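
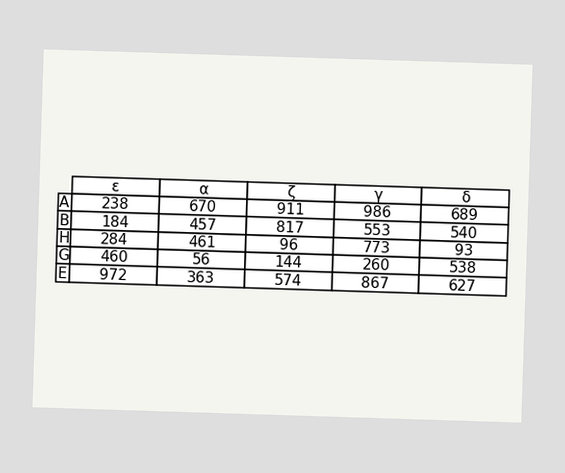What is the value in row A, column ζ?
The (A, ζ) cell reads 911.

911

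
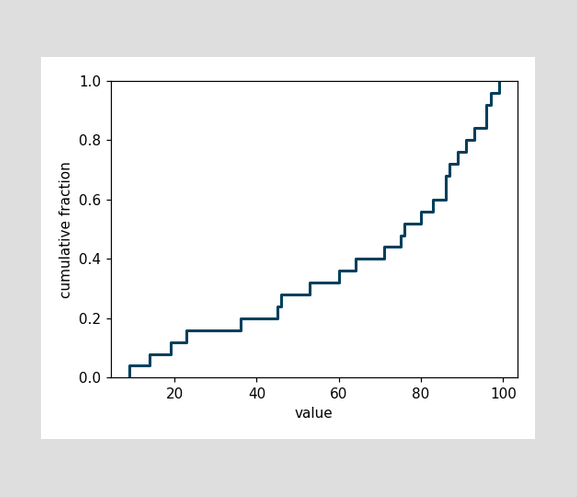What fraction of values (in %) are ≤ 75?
48%

At x=75 the ECDF step is at 48%.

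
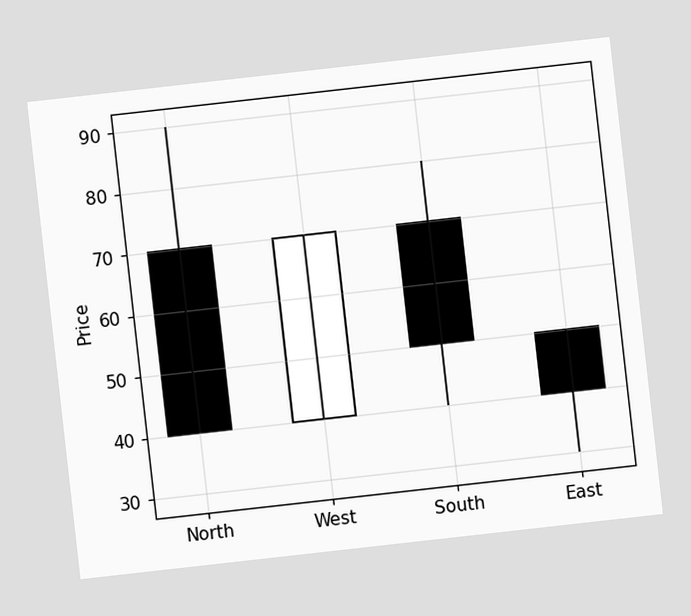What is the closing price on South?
The chart is tilted about 6° counter-clockwise. The South candle closes at 50.

50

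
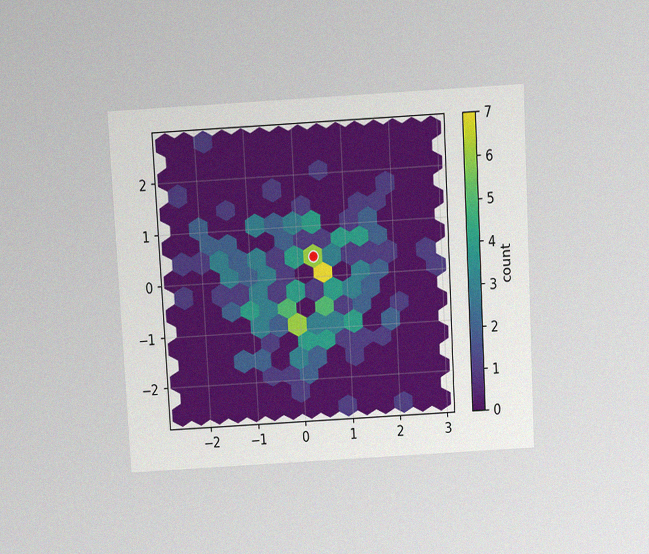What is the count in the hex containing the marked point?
The chart is tilted about 3° counter-clockwise and viewed slightly from above, with some photo noise. The marked hex reads 6 on the colorbar.

6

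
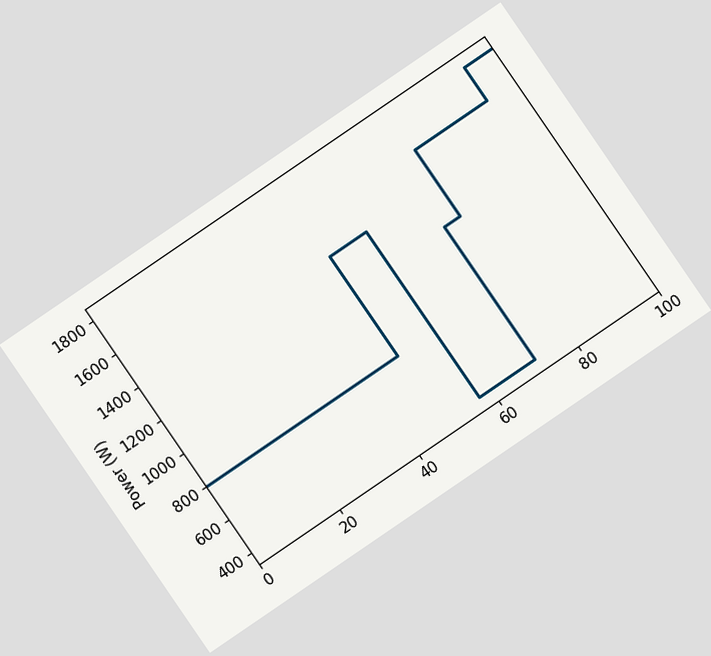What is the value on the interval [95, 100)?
1800W

The chart is tilted about 34° counter-clockwise. On [95, 100) the step sits at 1800W.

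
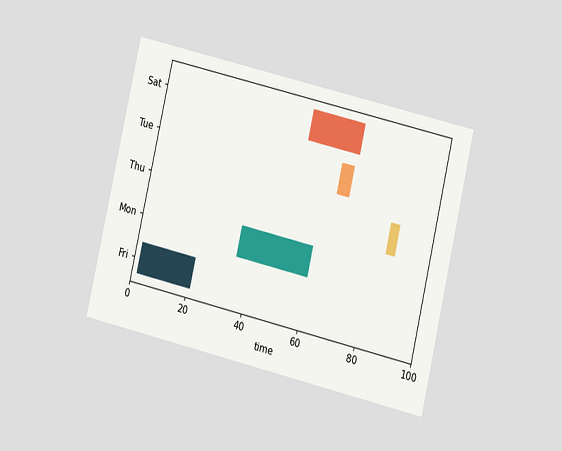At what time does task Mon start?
35

The chart is tilted about 13° clockwise and viewed at a slight angle. The Mon bar begins at t=35.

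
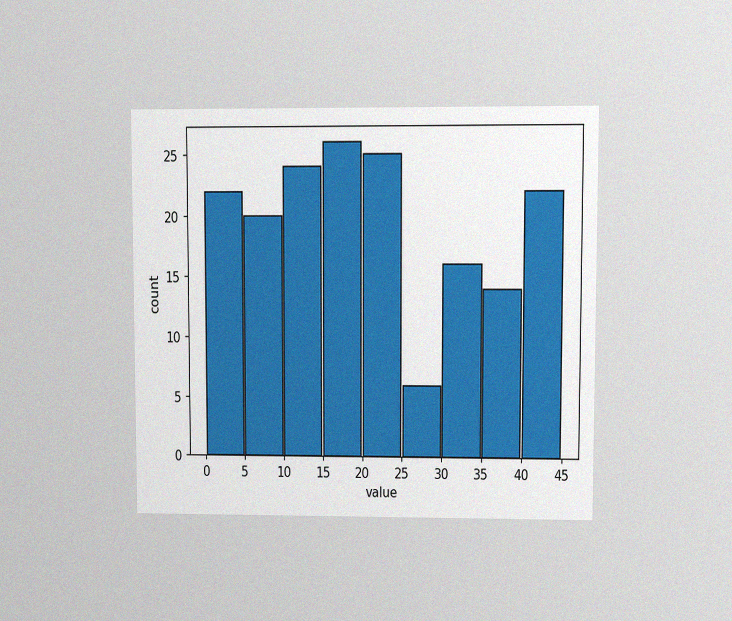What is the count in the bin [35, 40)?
The chart is viewed at a slight angle, with some photo noise. The [35, 40) bin has height 14.

14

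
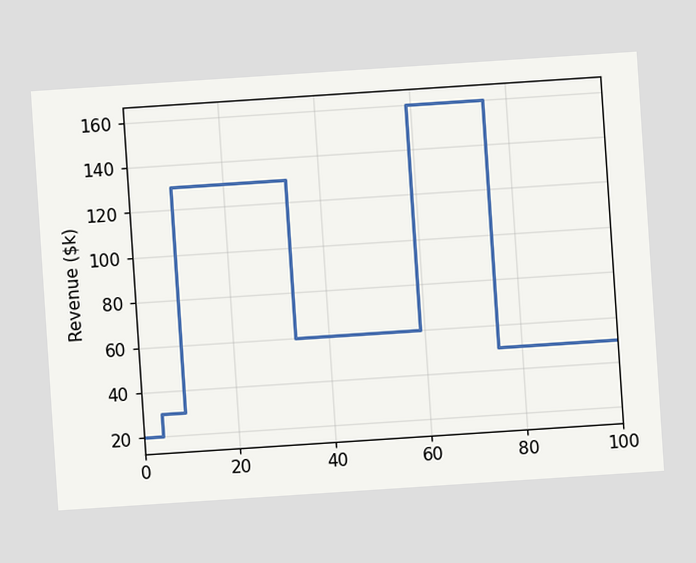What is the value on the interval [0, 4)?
$20k

The chart is tilted about 4° counter-clockwise. On [0, 4) the step sits at $20k.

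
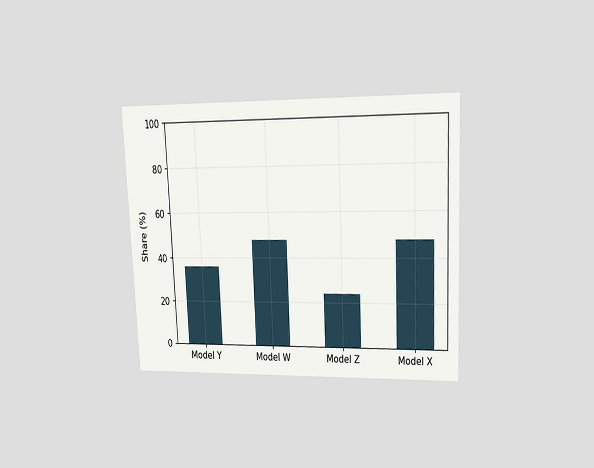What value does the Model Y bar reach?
36%

The chart is tilted about 3° counter-clockwise and viewed at a slight angle. Reading along the chart's y-axis, the Model Y bar reaches 36%.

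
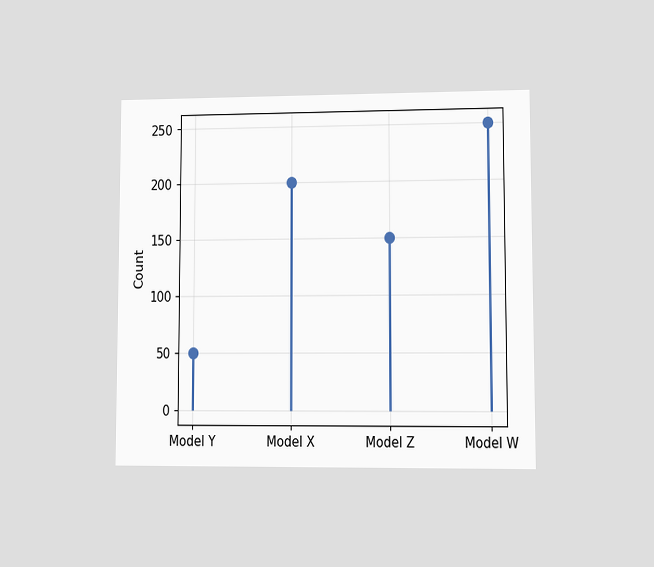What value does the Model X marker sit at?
200

The chart is viewed at a slight angle. The Model X marker sits at 200.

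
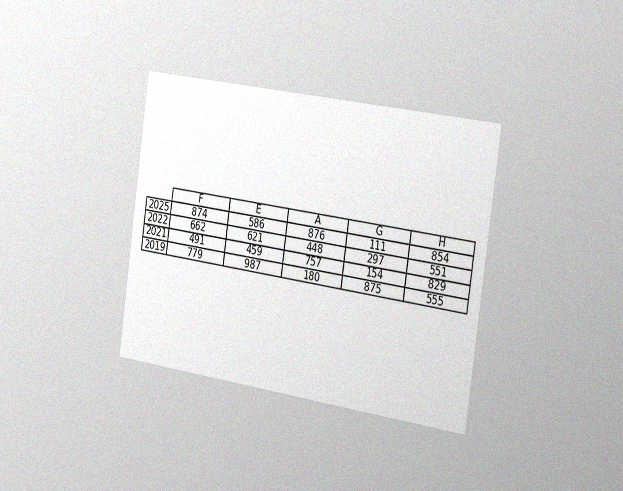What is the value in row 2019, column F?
779

The chart is tilted about 8° clockwise and viewed slightly from the right, with some photo noise. The (2019, F) cell reads 779.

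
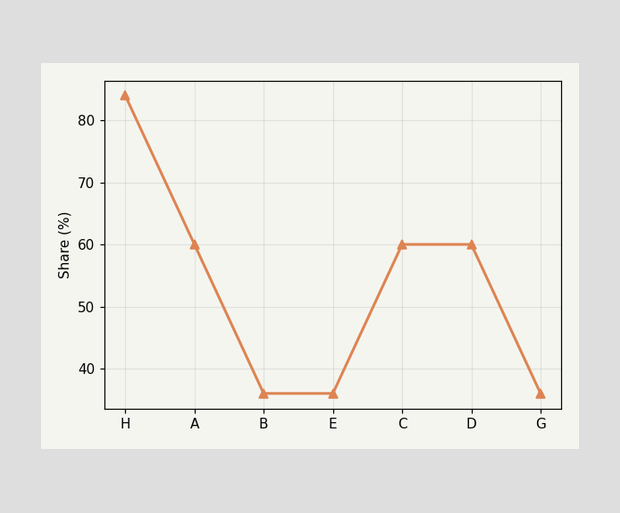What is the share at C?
At C, the line is at 60%.

60%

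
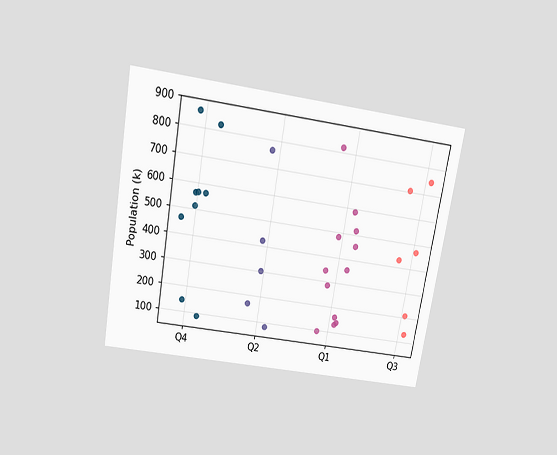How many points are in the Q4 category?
9

The chart is tilted about 10° clockwise and viewed slightly from above. Counting the markers in the Q4 column gives 9.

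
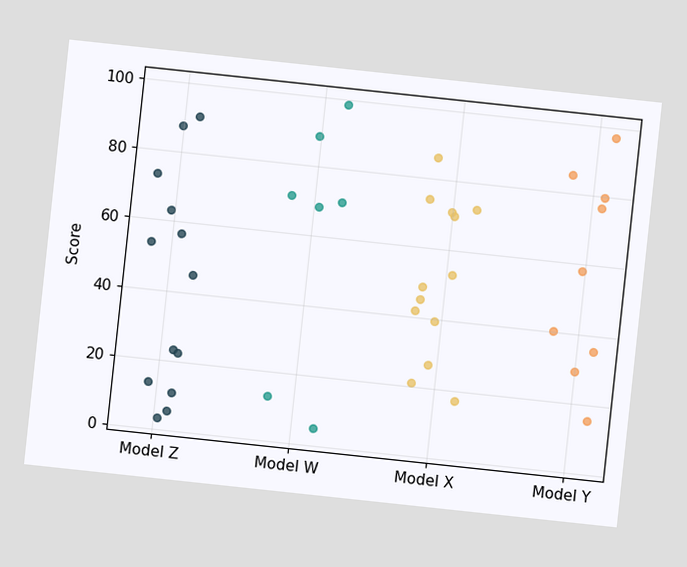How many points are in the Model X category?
The chart is tilted about 6° clockwise. Counting the markers in the Model X column gives 13.

13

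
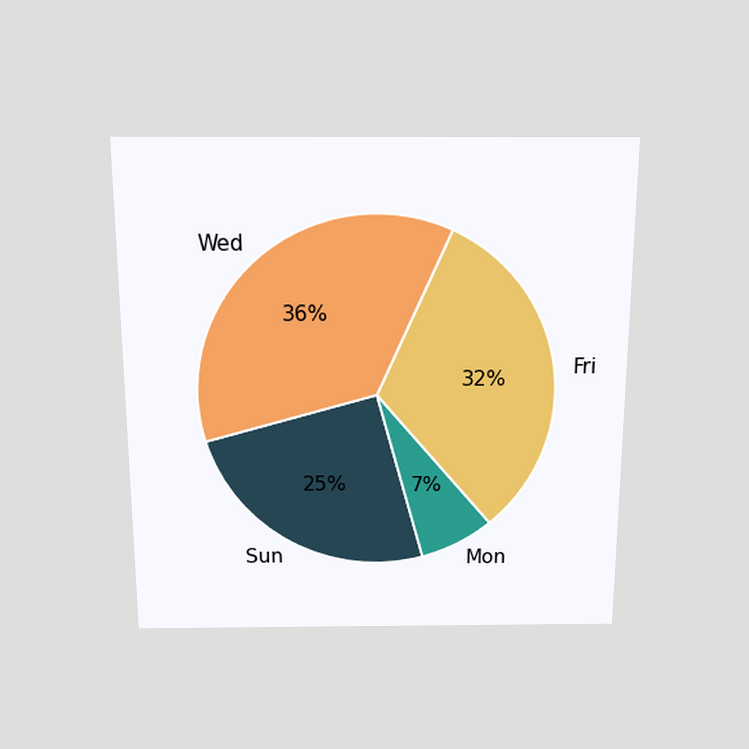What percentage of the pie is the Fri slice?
32%

The chart is viewed slightly from above. The Fri slice takes up 32% of the pie.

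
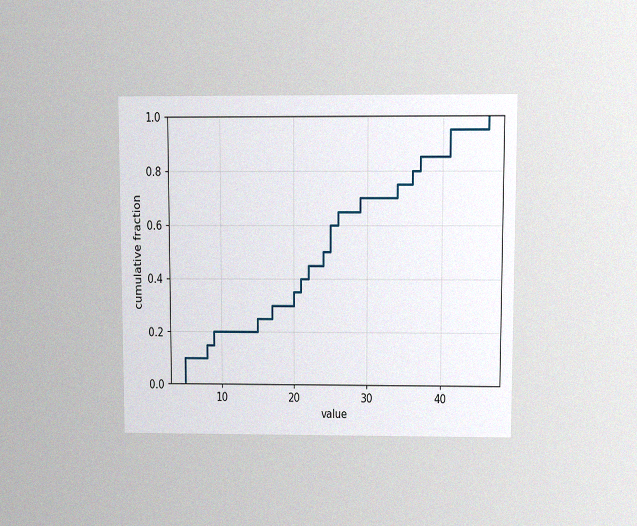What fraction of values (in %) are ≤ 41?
95%

The chart is viewed at a slight angle, with some photo noise. At x=41 the ECDF step is at 95%.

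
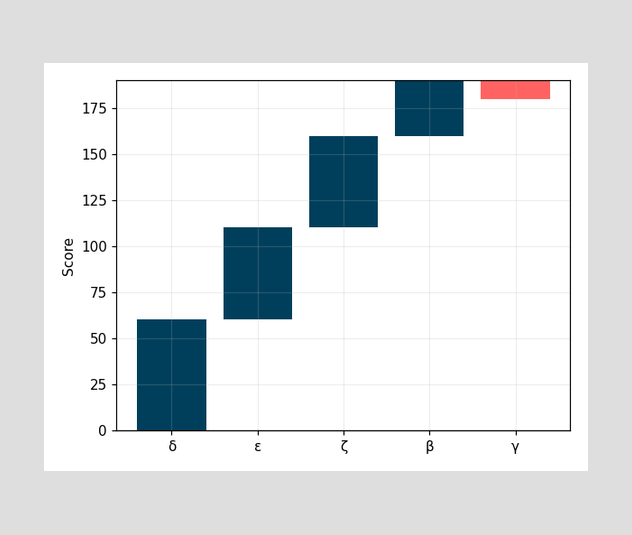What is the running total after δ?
After δ the running total reaches 60.

60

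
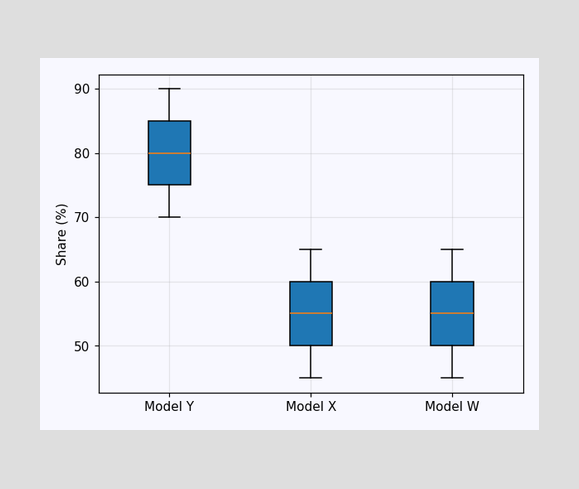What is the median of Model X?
The median line in the Model X box sits at 55%.

55%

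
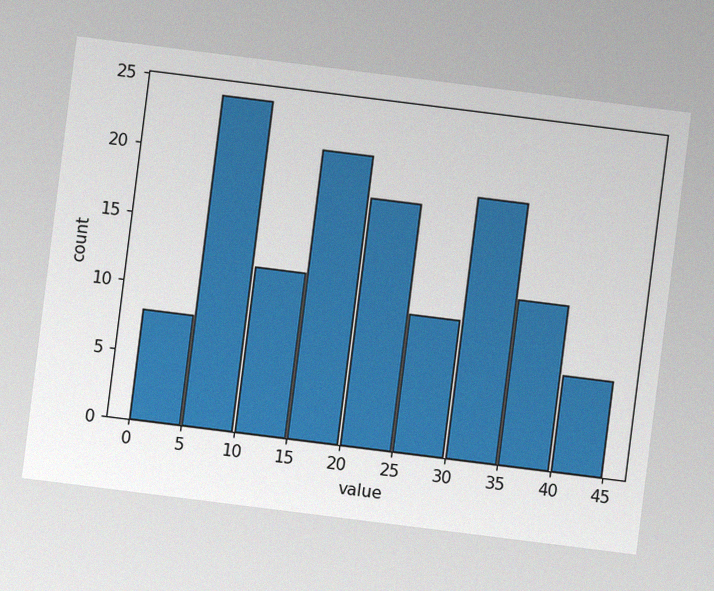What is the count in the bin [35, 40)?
The chart is tilted about 7° clockwise, with some photo noise. The [35, 40) bin has height 12.

12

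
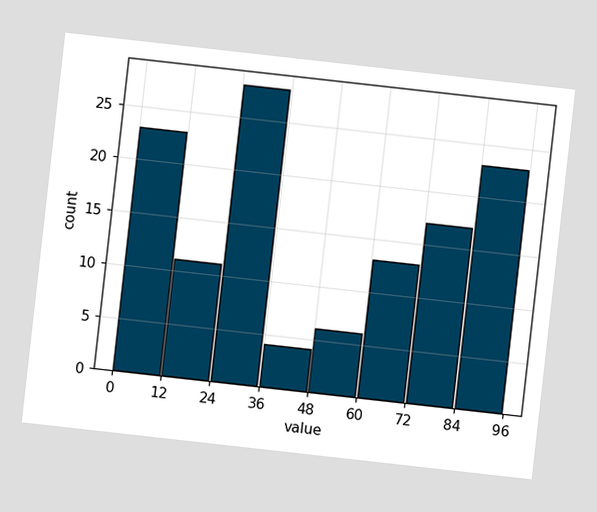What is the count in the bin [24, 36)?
28

The chart is tilted about 6° clockwise. The [24, 36) bin has height 28.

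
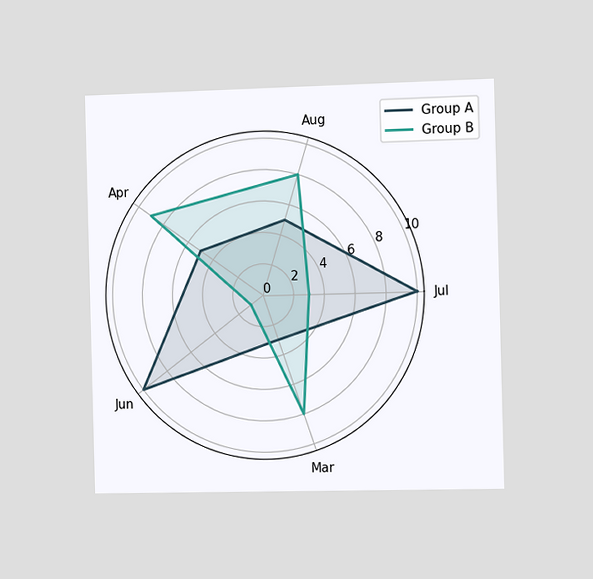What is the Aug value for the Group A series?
5

The chart is viewed slightly from the right. On the Aug axis, Group A reaches 5.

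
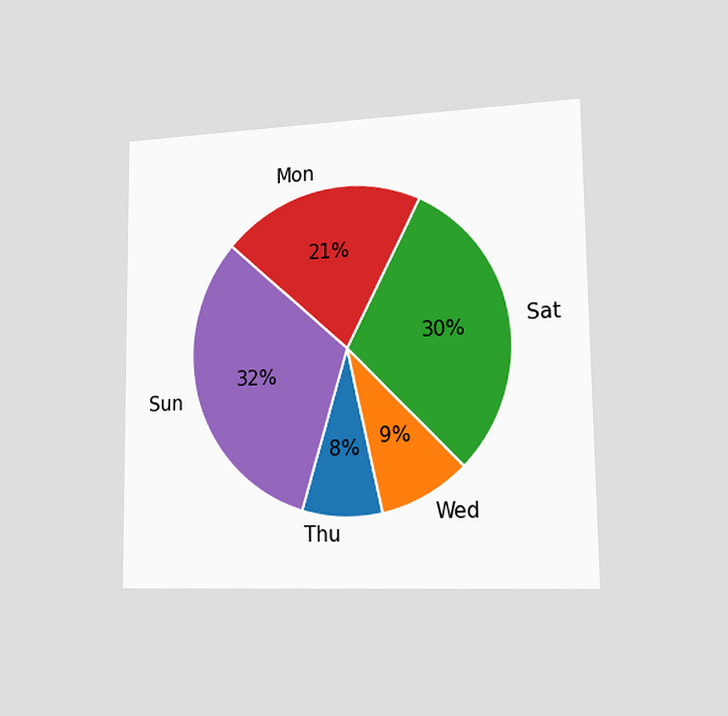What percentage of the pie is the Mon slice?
21%

The chart is viewed slightly from the right. The Mon slice takes up 21% of the pie.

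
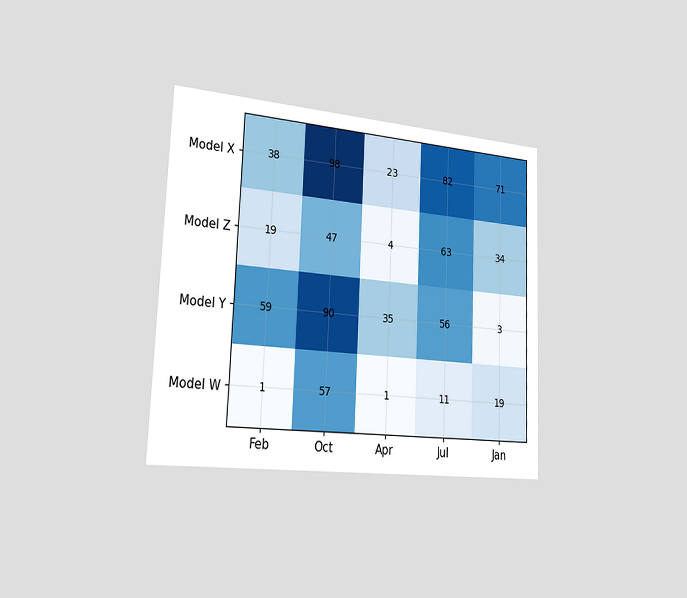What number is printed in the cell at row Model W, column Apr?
1

The chart is tilted about 2° clockwise and viewed slightly from the left. The (Model W, Apr) cell reads 1.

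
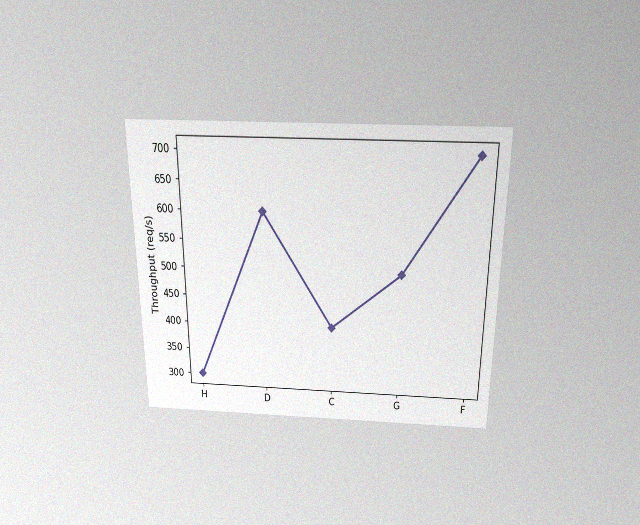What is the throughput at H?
The chart is viewed slightly from above, with some photo noise. At H, the line is at 300req/s.

300req/s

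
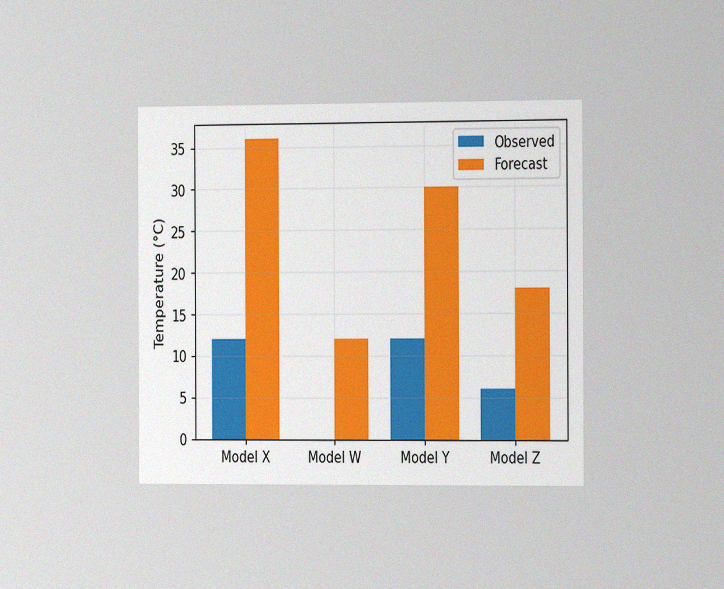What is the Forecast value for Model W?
12°C

The chart is viewed slightly from the right, with some photo noise. The Forecast bar at Model W reaches 12°C on the y-axis.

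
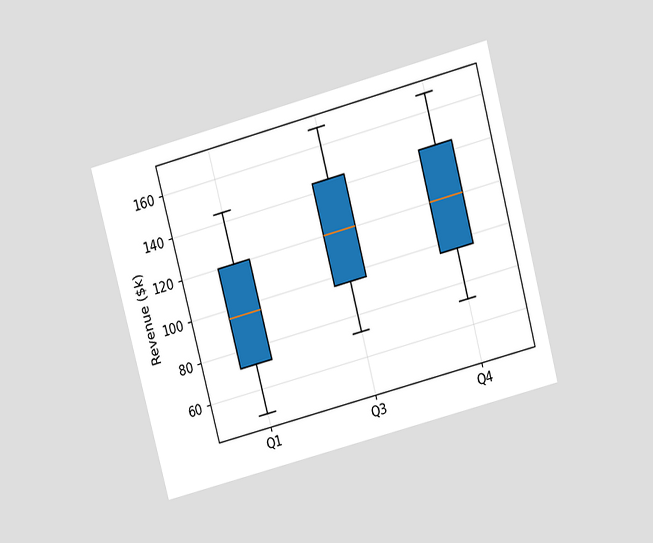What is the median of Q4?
The chart is tilted about 15° counter-clockwise and viewed slightly from above. The median line in the Q4 box sits at $120k.

$120k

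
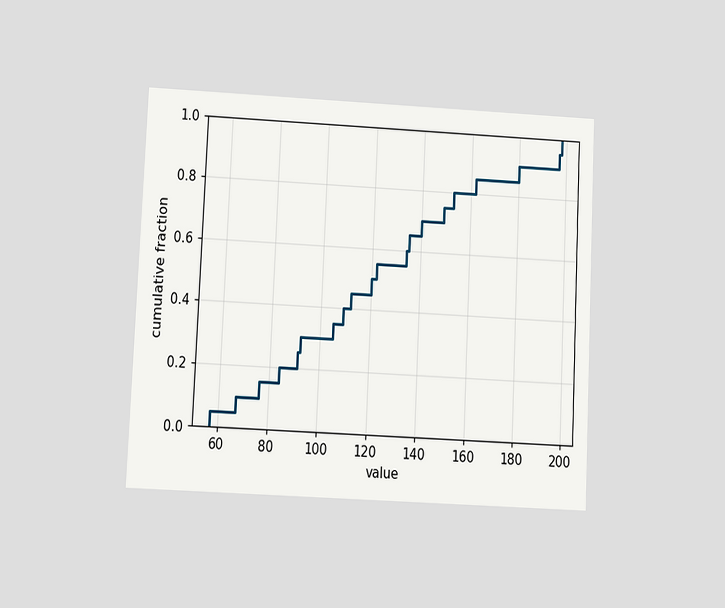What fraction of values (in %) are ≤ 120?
50%

The chart is tilted about 3° clockwise and viewed at a slight angle. At x=120 the ECDF step is at 50%.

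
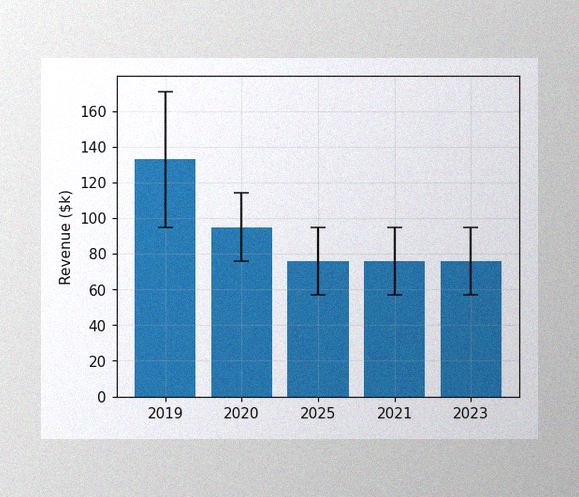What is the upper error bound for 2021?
$95k

The image has some photo noise and uneven lighting. The 2021 bar's upper whisker reaches $95k.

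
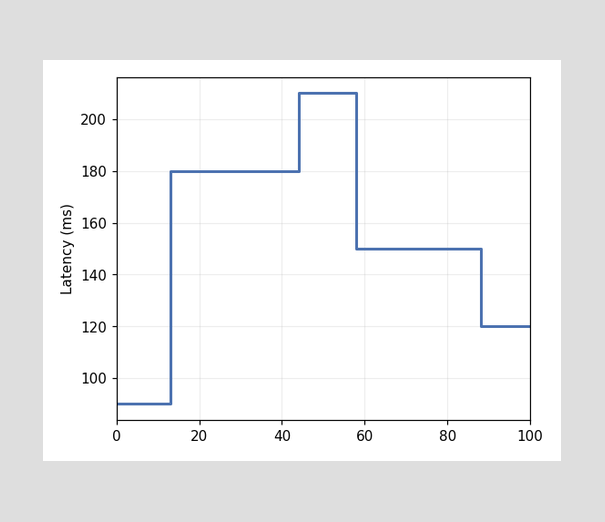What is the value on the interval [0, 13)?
90ms

On [0, 13) the step sits at 90ms.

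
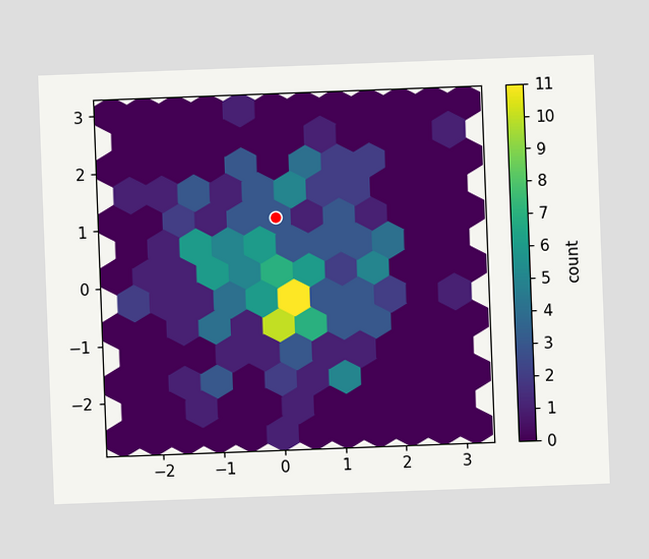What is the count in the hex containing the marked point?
3

The chart is tilted about 2° counter-clockwise. The marked hex reads 3 on the colorbar.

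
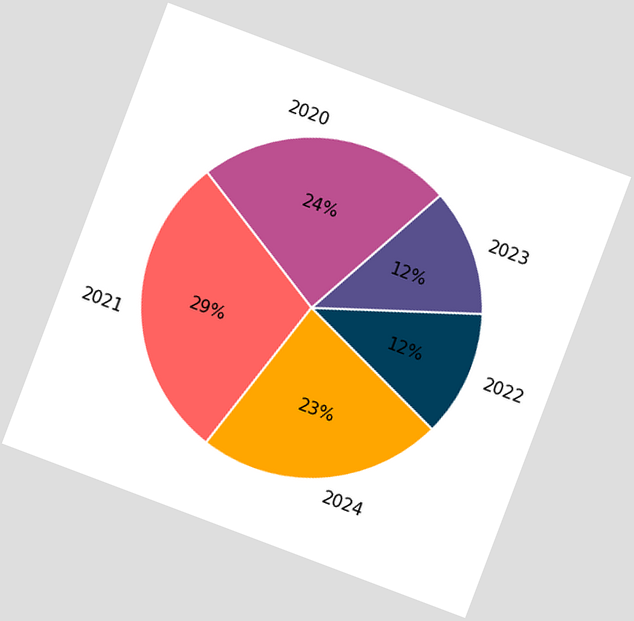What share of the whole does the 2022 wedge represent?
The chart is tilted about 21° clockwise. The 2022 slice takes up 12% of the pie.

12%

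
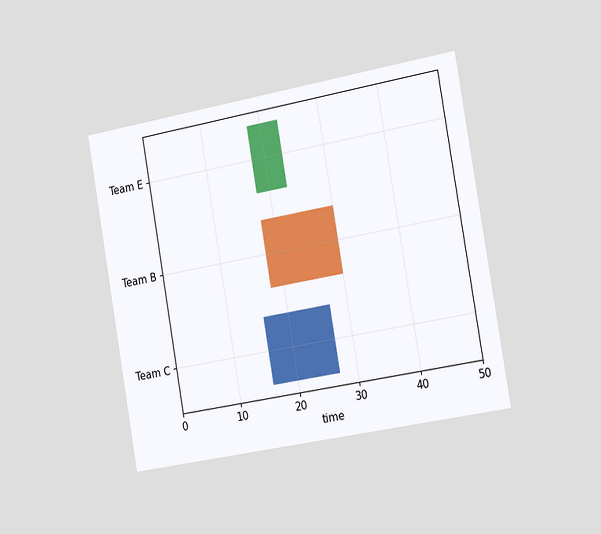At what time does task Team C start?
The chart is tilted about 10° counter-clockwise and viewed slightly from the right. The Team C bar begins at t=16.

16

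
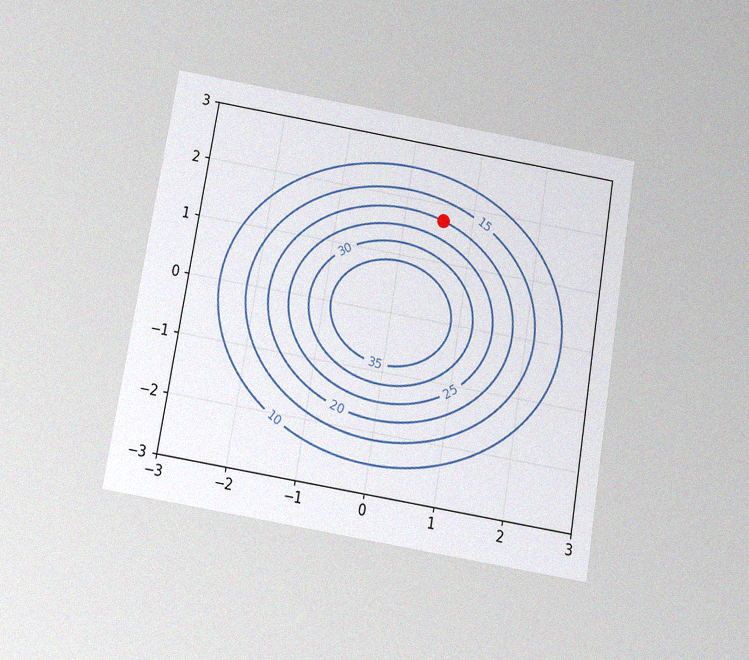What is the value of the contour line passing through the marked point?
The chart is tilted about 9° clockwise and viewed slightly from below, with some photo noise. The marked point sits on the contour labelled 20.

20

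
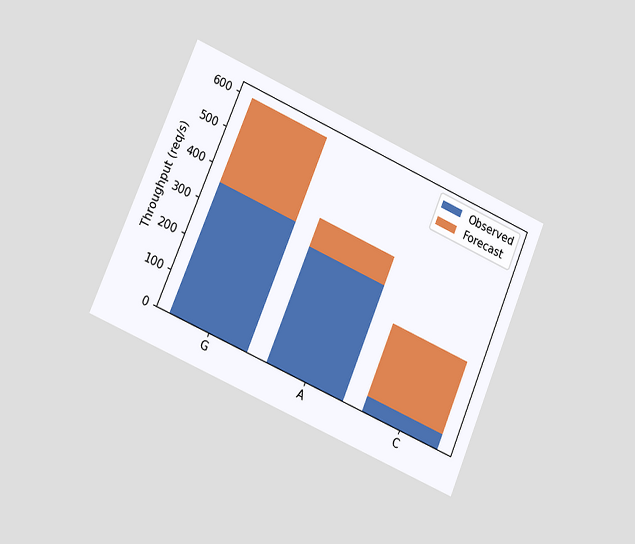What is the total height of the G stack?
The chart is tilted about 23° clockwise and viewed slightly from the left. The G stack's top reaches 600req/s on the y-axis.

600req/s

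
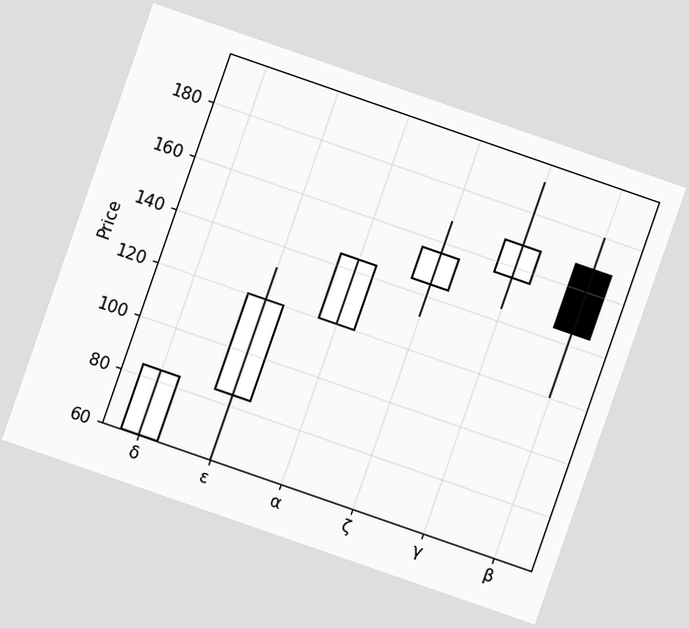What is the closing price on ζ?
156

The chart is tilted about 19° clockwise. The ζ candle closes at 156.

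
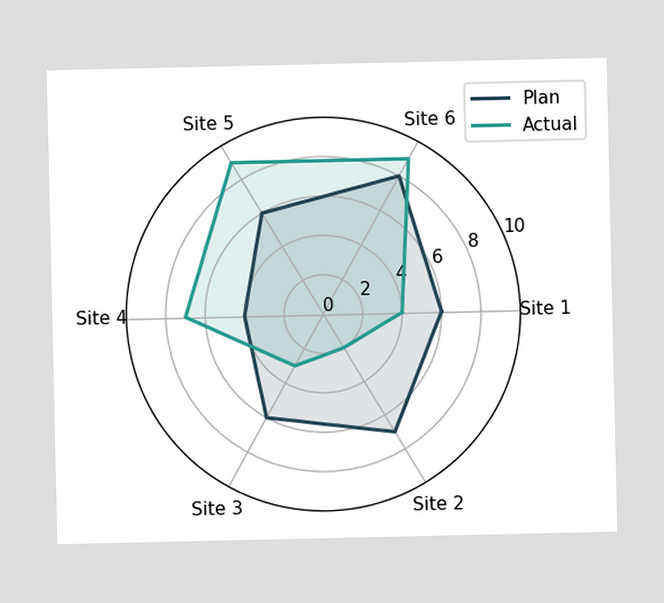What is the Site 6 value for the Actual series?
On the Site 6 axis, Actual reaches 9.

9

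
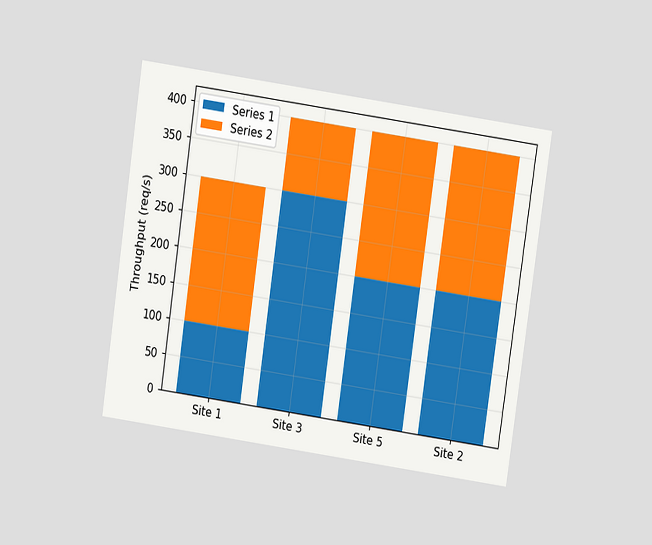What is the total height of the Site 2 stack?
400req/s

The chart is tilted about 8° clockwise and viewed at a slight angle. The Site 2 stack's top reaches 400req/s on the y-axis.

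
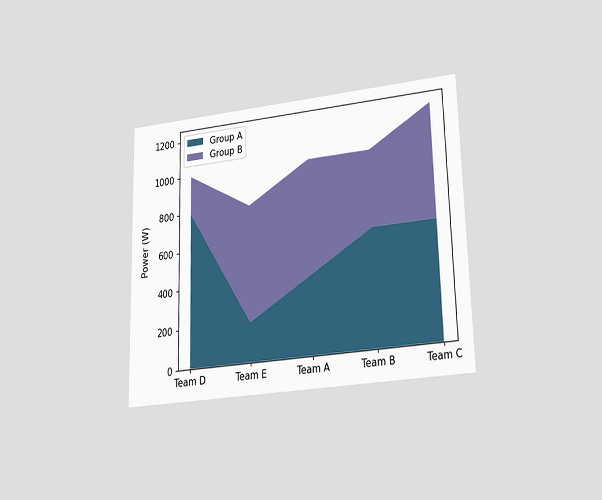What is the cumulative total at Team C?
1200W

The chart is viewed at a slight angle. The stacked total at Team C reaches 1200W.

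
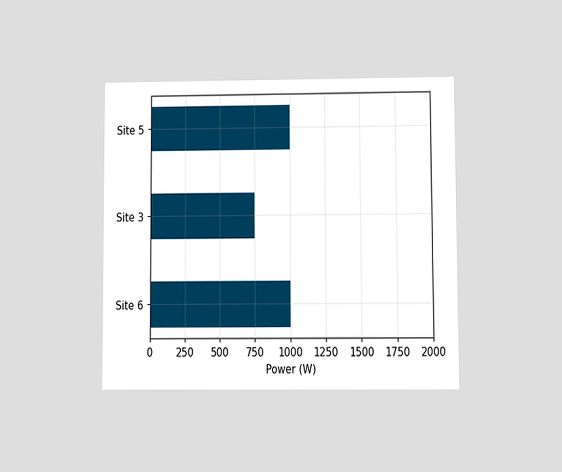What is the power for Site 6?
The chart is viewed at a slight angle. Reading along the chart's x-axis, the Site 6 bar reaches 1000W.

1000W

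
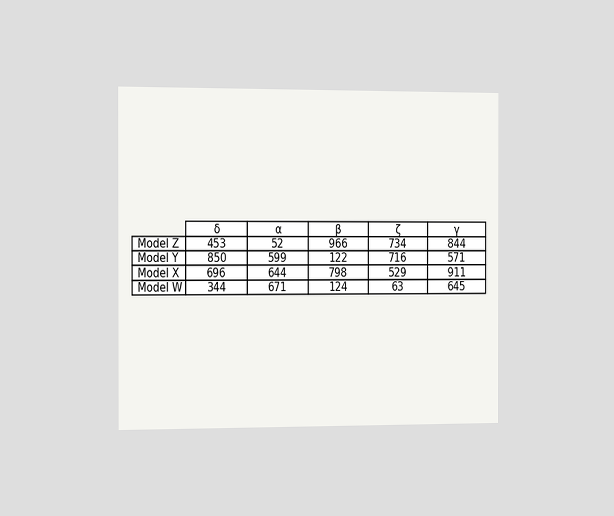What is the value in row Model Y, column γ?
571

The chart is viewed slightly from the left. The (Model Y, γ) cell reads 571.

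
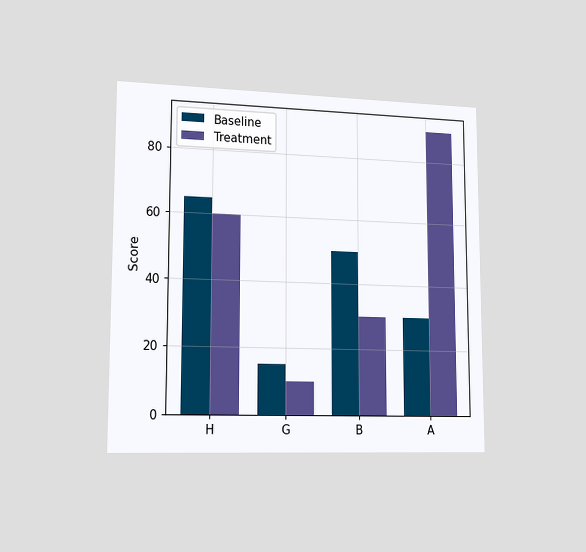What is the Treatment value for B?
The chart is viewed slightly from the left. The Treatment bar at B reaches 30 on the y-axis.

30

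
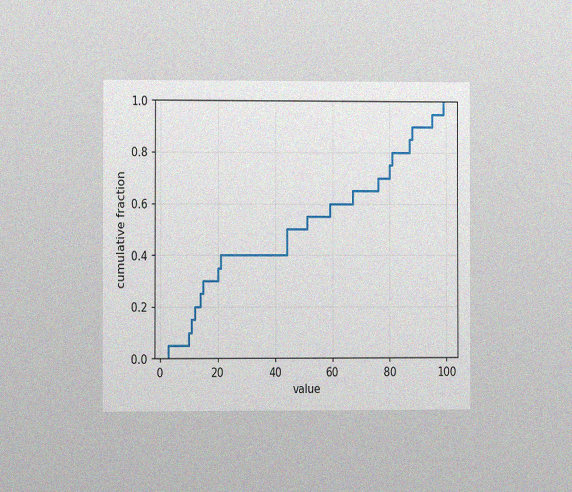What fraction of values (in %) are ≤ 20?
35%

The chart is viewed at a slight angle, with some photo noise. At x=20 the ECDF step is at 35%.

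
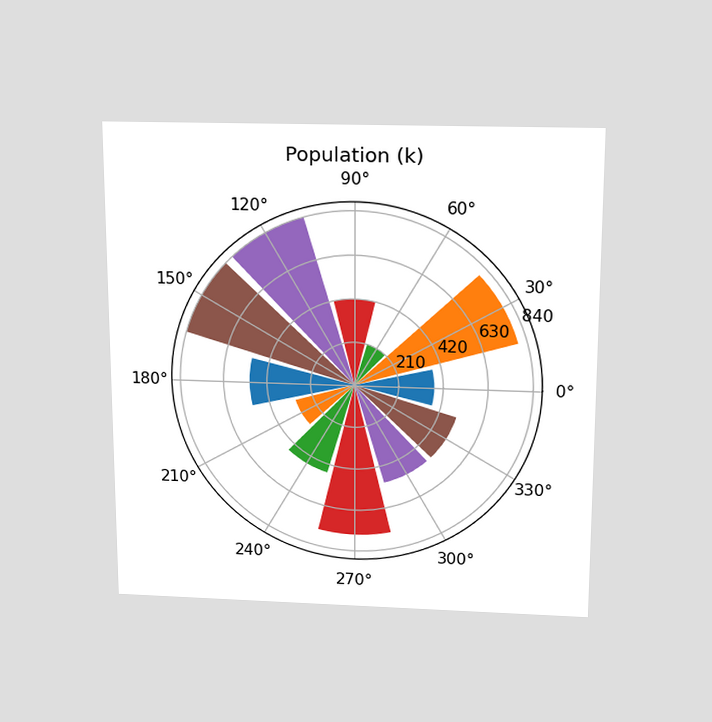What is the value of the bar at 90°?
420k

The chart is viewed slightly from above. The bar at 90° reaches 420k on the radial axis.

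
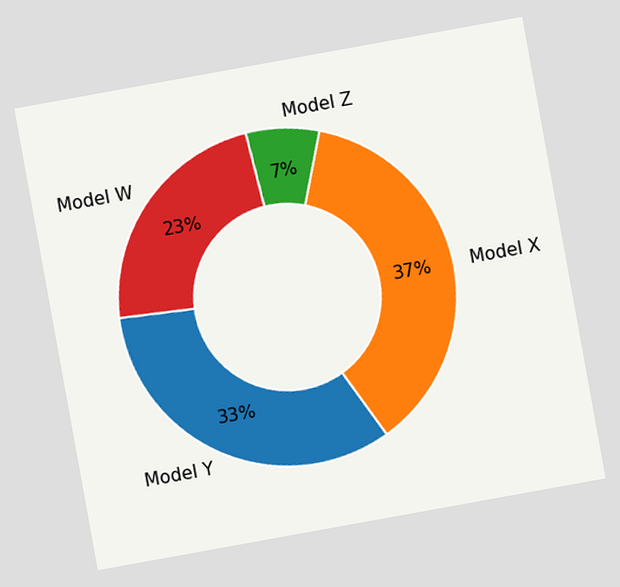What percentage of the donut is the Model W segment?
23%

The chart is tilted about 10° counter-clockwise. The Model W segment takes up 23% of the ring.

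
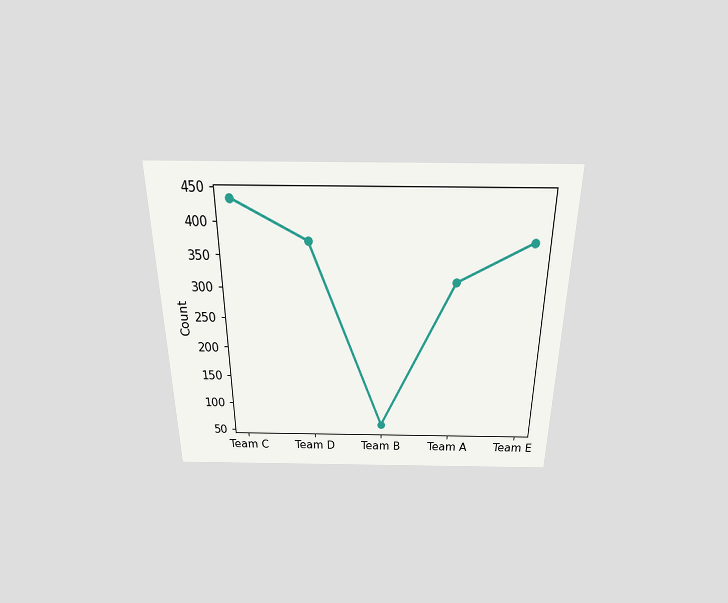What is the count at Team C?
The chart is viewed slightly from above. At Team C, the line is at 434.

434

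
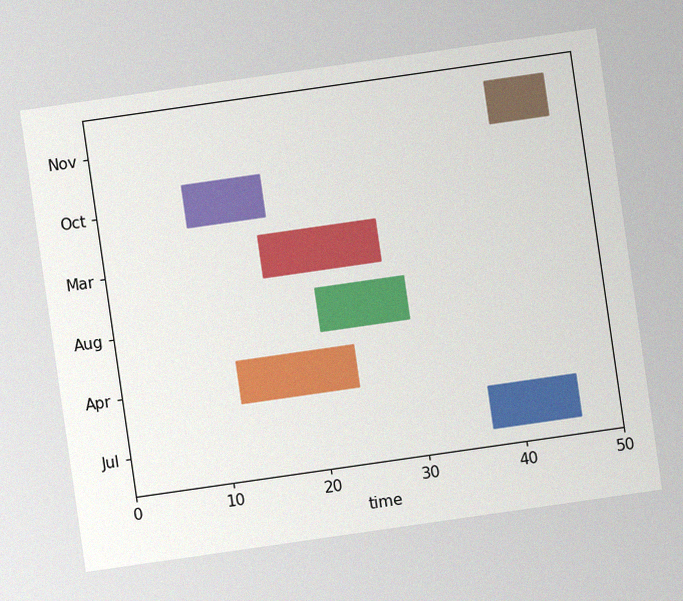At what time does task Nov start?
41

The chart is tilted about 8° counter-clockwise, with some photo noise. The Nov bar begins at t=41.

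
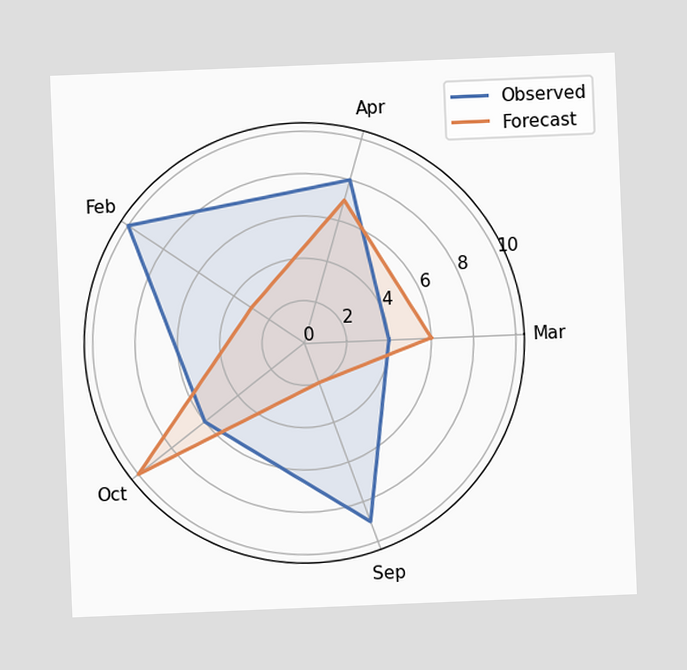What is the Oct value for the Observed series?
6

The chart is tilted about 2° counter-clockwise. On the Oct axis, Observed reaches 6.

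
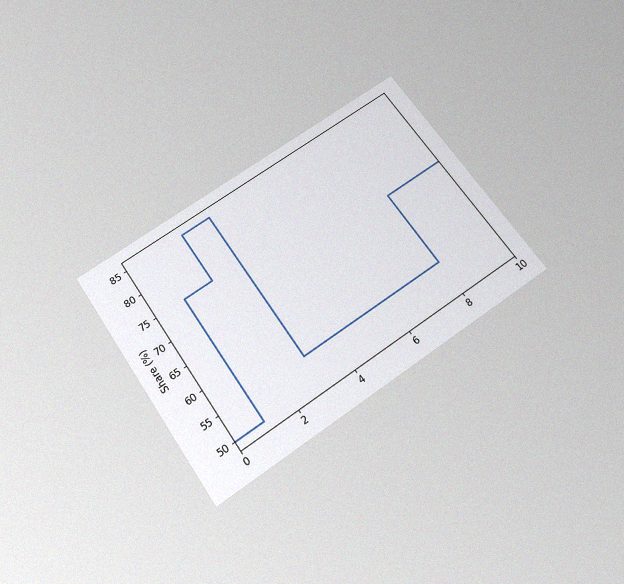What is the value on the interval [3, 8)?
55%

The chart is tilted about 34° counter-clockwise and viewed slightly from below, with some photo noise. On [3, 8) the step sits at 55%.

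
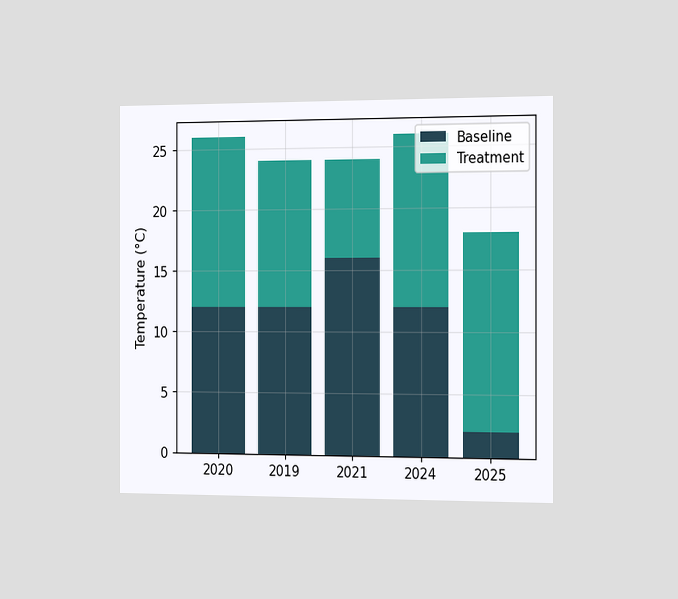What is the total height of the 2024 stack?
The chart is viewed slightly from the right. The 2024 stack's top reaches 26°C on the y-axis.

26°C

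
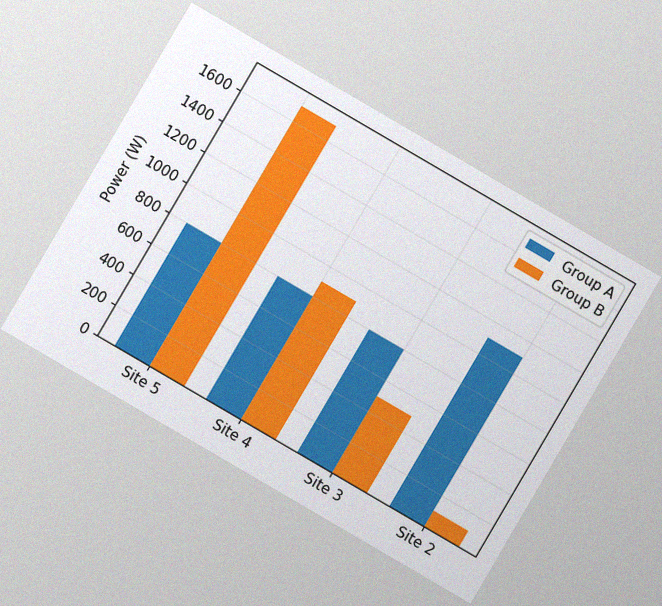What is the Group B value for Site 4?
900W

The chart is tilted about 30° clockwise, with some photo noise. The Group B bar at Site 4 reaches 900W on the y-axis.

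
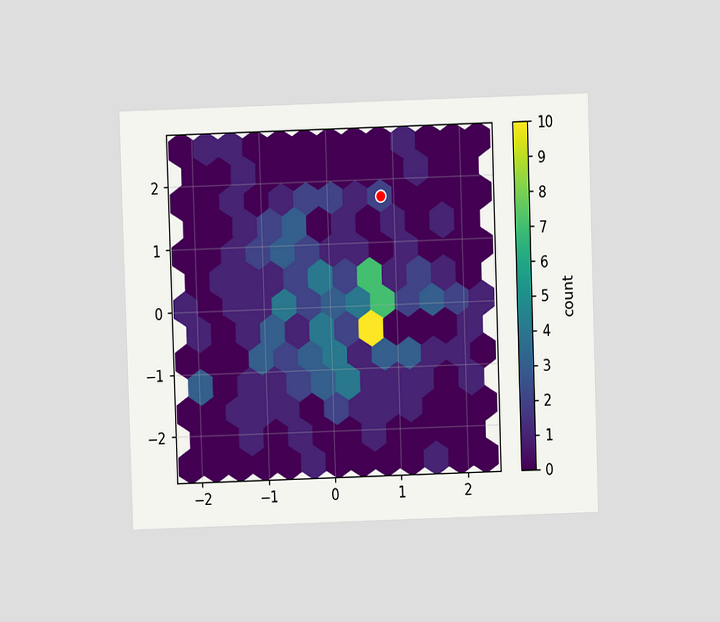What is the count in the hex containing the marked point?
The chart is viewed at a slight angle. The marked hex reads 2 on the colorbar.

2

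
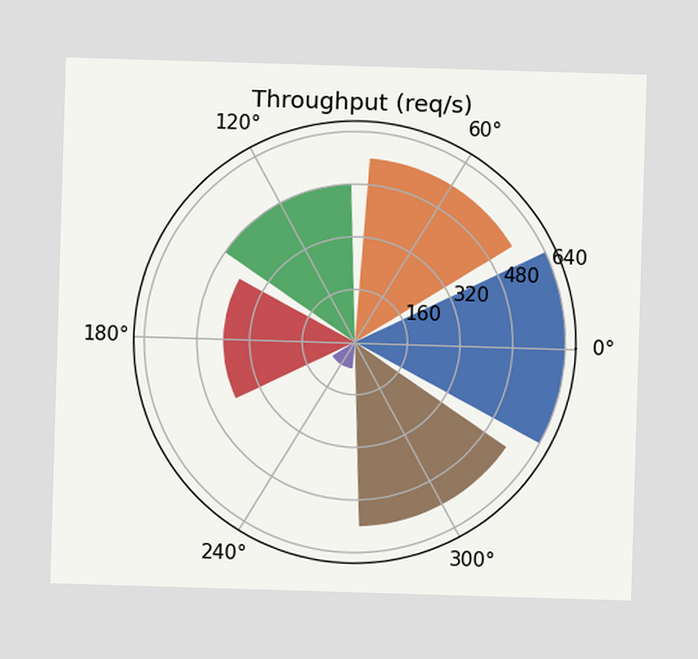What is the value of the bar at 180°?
The bar at 180° reaches 400req/s on the radial axis.

400req/s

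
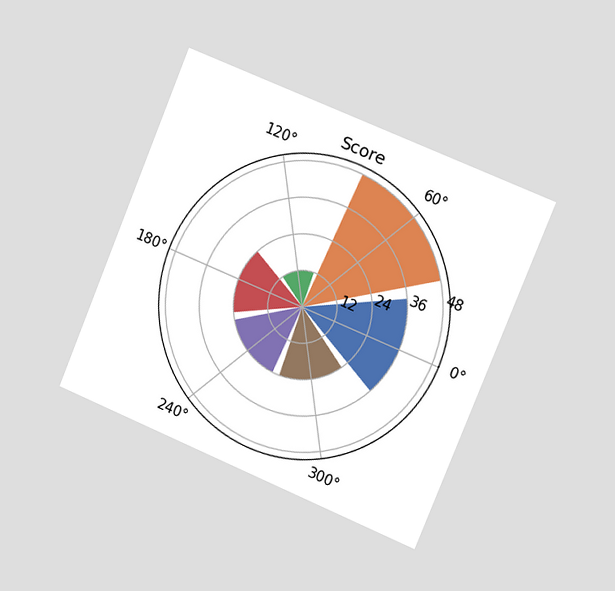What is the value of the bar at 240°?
The chart is tilted about 23° clockwise and viewed slightly from the right. The bar at 240° reaches 24 on the radial axis.

24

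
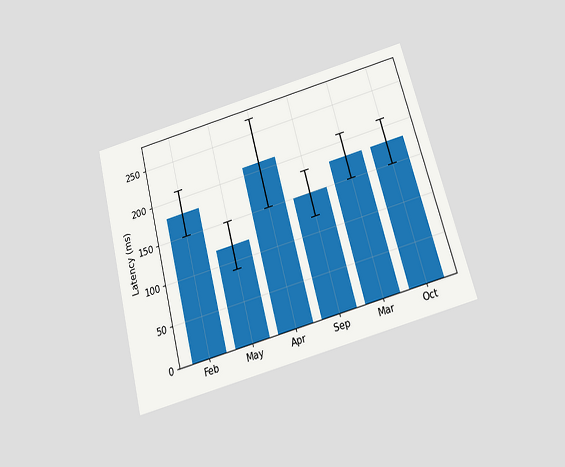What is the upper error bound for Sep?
The chart is tilted about 15° counter-clockwise and viewed slightly from below. The Sep bar's upper whisker reaches 180ms.

180ms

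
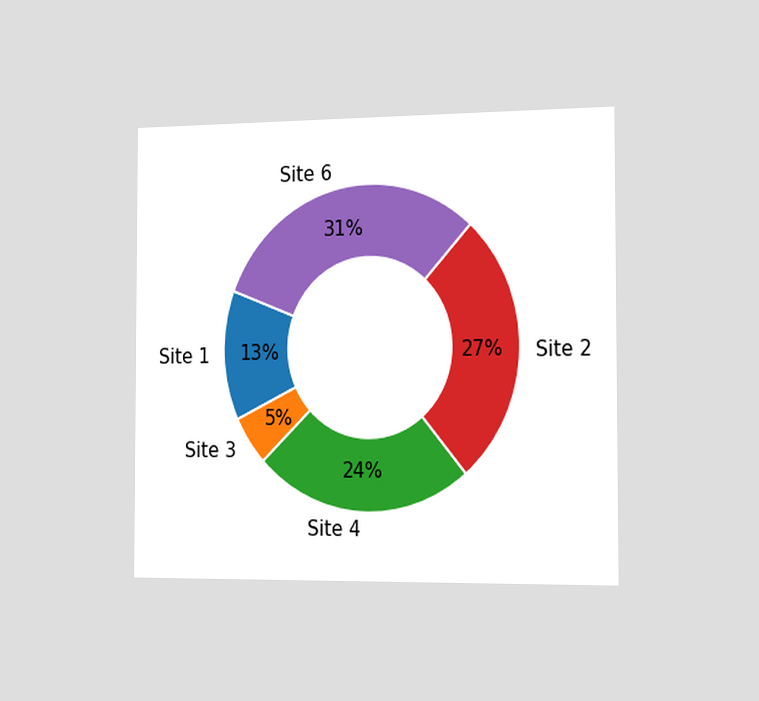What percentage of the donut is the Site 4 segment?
24%

The chart is viewed slightly from the right. The Site 4 segment takes up 24% of the ring.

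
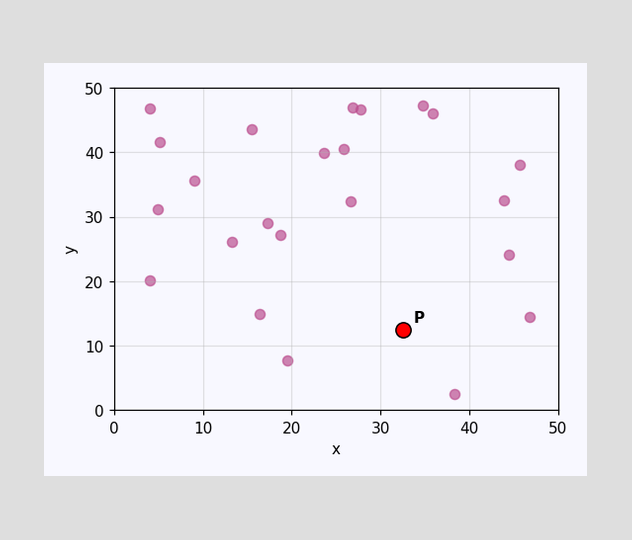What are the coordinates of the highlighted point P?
Following the gridlines from P to each axis, P sits at (32.5, 12.5).

(32.5, 12.5)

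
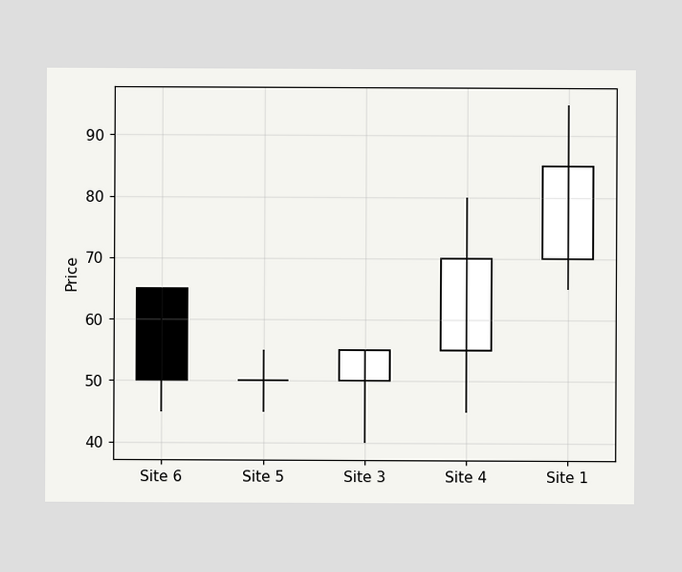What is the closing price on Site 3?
The Site 3 candle closes at 55.

55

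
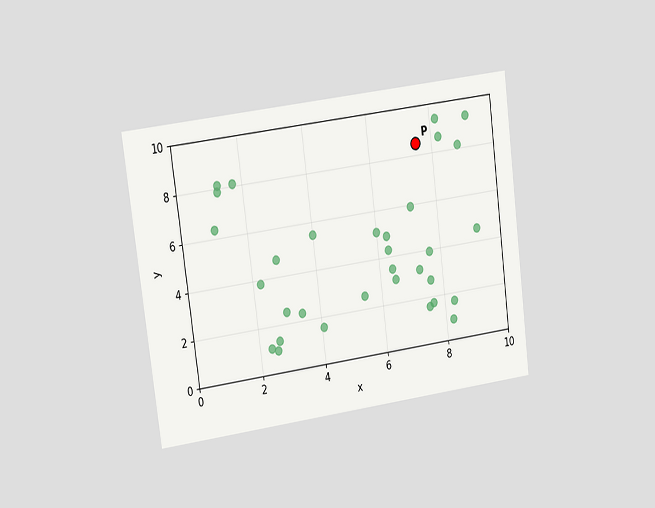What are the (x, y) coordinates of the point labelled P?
The chart is tilted about 8° counter-clockwise and viewed at a slight angle. Following the gridlines from P to each axis, P sits at (7.5, 8.5).

(7.5, 8.5)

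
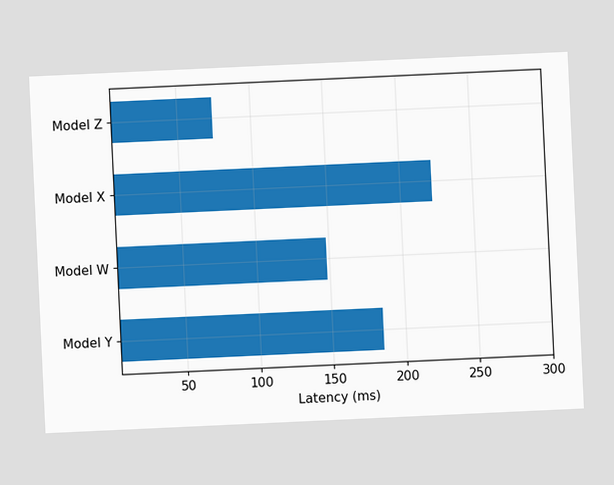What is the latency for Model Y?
185ms

The chart is tilted about 3° counter-clockwise. Reading along the chart's x-axis, the Model Y bar reaches 185ms.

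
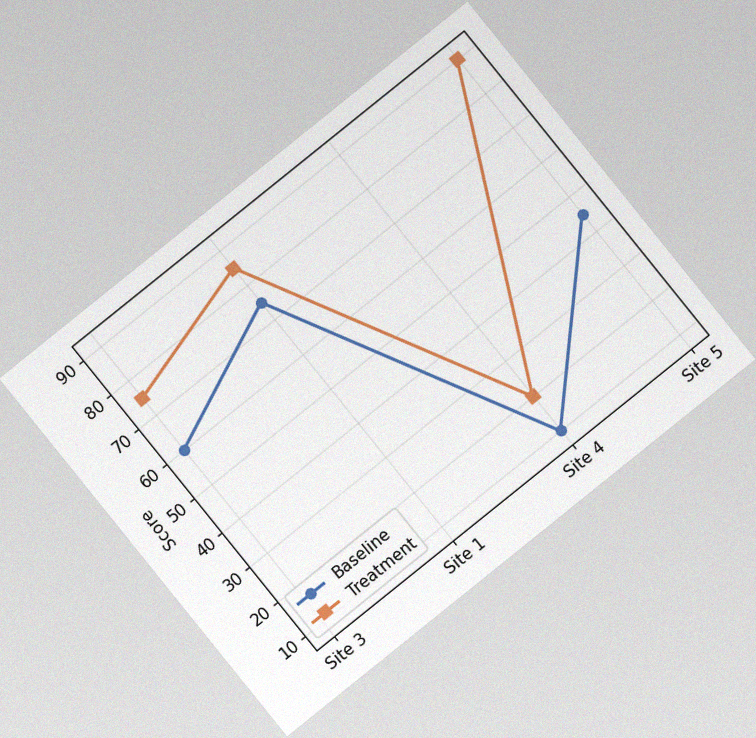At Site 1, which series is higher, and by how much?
Treatment, by 10

The chart is tilted about 39° counter-clockwise, with some photo noise. At Site 1, Treatment sits above the other line by 10.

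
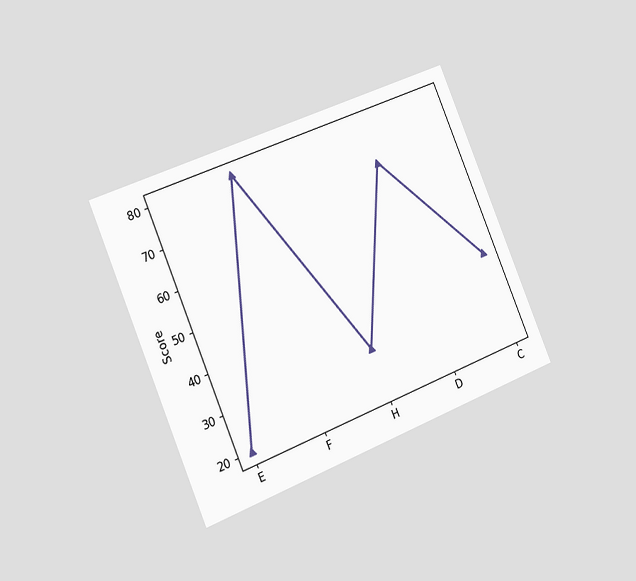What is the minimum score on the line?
The chart is tilted about 22° counter-clockwise and viewed slightly from the left. The lowest point is at E, and reading across to the y-axis gives 20.

20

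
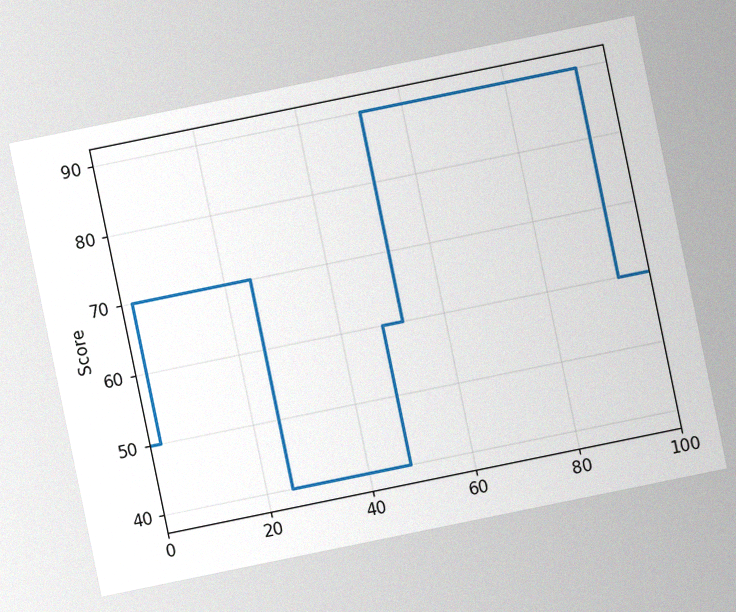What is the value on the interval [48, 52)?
60

The chart is tilted about 12° counter-clockwise, with some photo noise. On [48, 52) the step sits at 60.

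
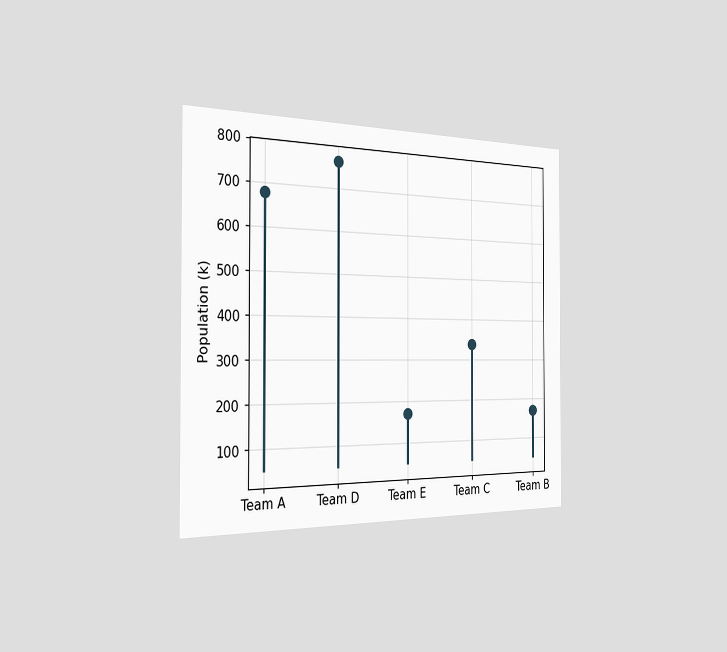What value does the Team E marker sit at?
The chart is viewed slightly from the left. The Team E marker sits at 170k.

170k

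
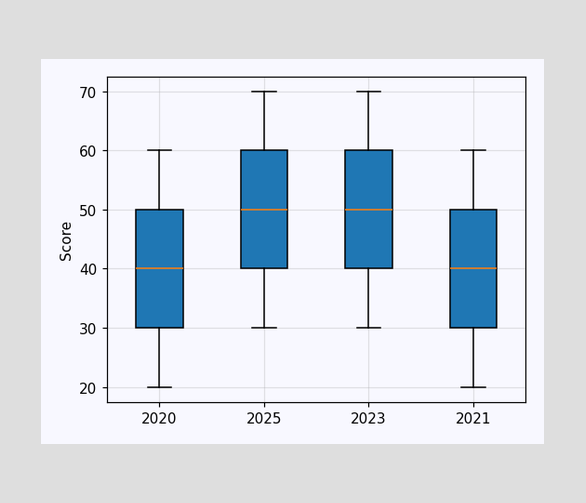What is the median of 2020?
The median line in the 2020 box sits at 40.

40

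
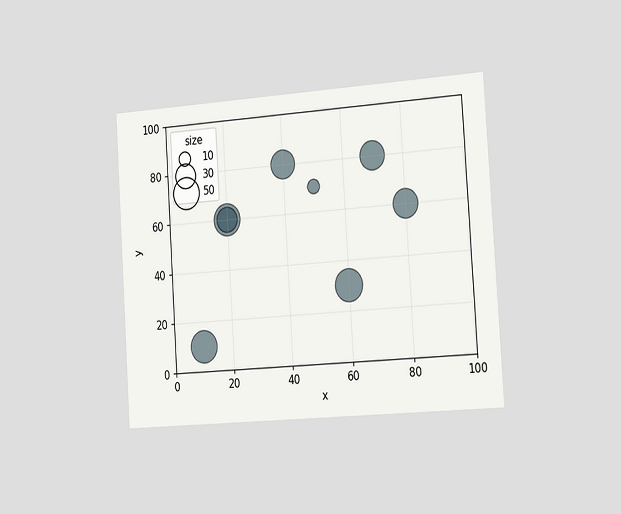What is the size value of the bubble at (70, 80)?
40

The chart is tilted about 4° counter-clockwise and viewed slightly from the right. Matching the bubble at (70, 80) against the size legend gives 40.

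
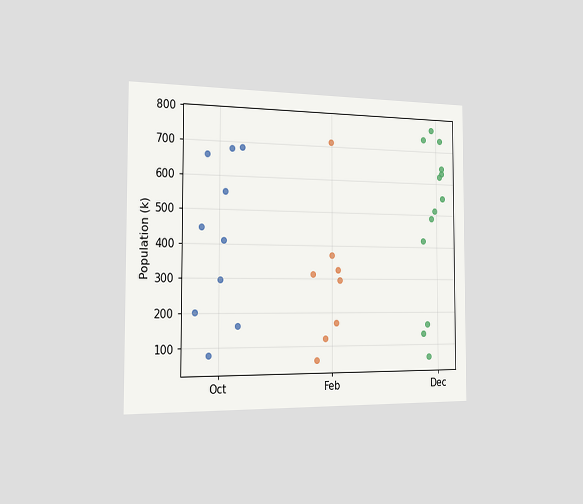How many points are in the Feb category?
The chart is viewed slightly from the left. Counting the markers in the Feb column gives 8.

8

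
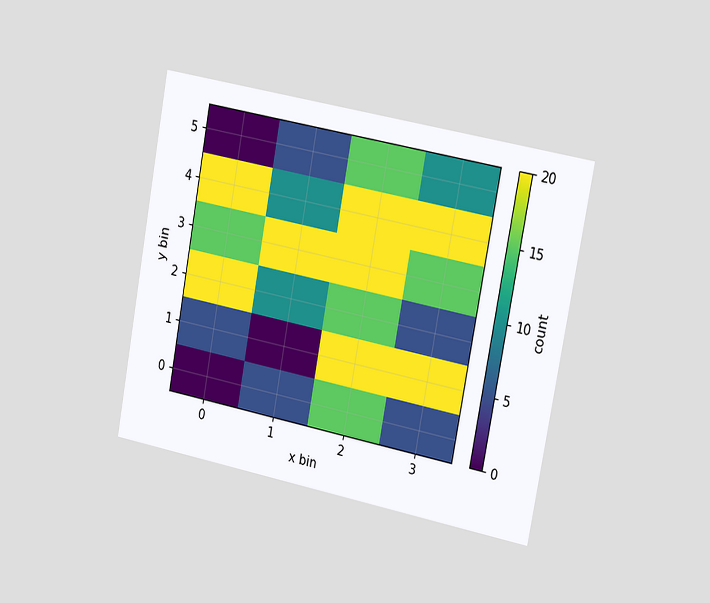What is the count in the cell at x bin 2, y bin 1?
20

The chart is tilted about 10° clockwise and viewed slightly from the right. Matching the cell (2, 1) against the colorbar gives 20.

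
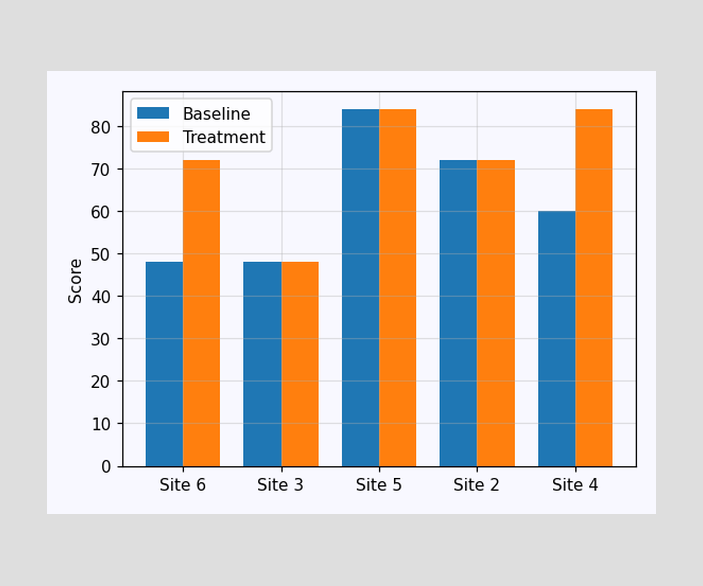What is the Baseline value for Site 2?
The Baseline bar at Site 2 reaches 72 on the y-axis.

72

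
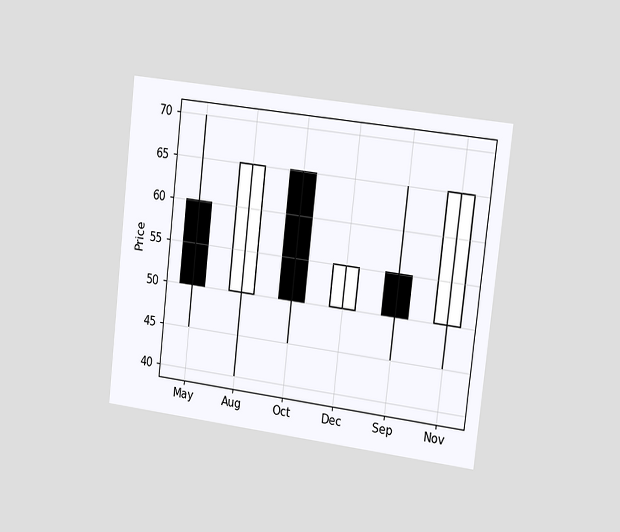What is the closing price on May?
The chart is tilted about 6° clockwise and viewed slightly from the right. The May candle closes at 50.

50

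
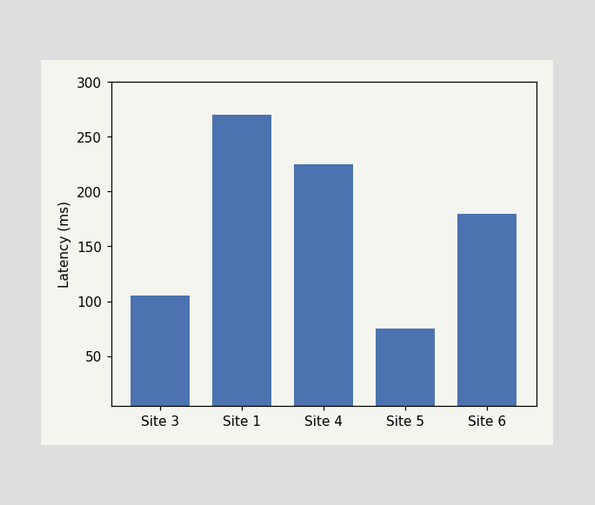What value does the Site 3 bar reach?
105ms

Reading along the chart's y-axis, the Site 3 bar reaches 105ms.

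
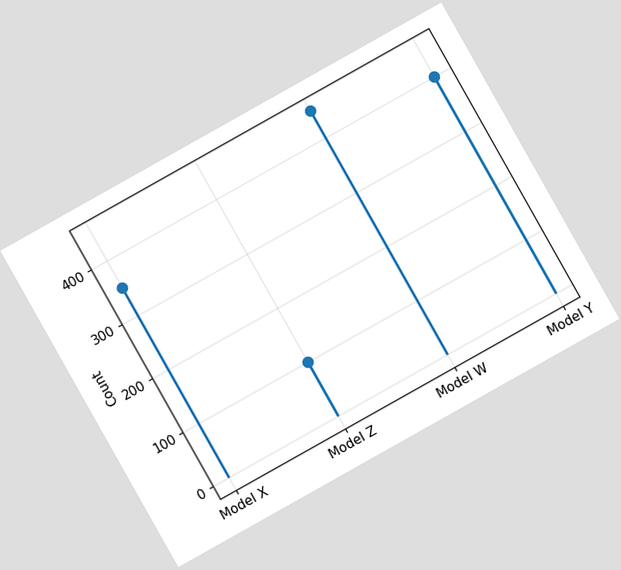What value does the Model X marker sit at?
350

The chart is tilted about 29° counter-clockwise. The Model X marker sits at 350.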